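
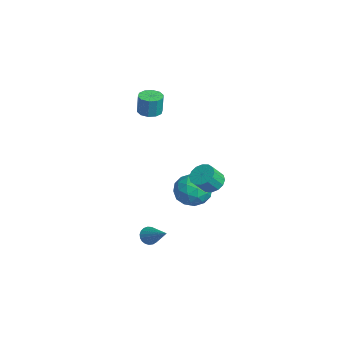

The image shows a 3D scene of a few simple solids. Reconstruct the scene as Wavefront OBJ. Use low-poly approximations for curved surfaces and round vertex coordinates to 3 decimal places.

v -3.241 1.419 2.773
v -2.627 1.132 2.717
v -2.505 1.154 3.93
v -3.119 1.441 3.987
v -2.577 1.549 2.704
v -2.455 1.572 3.918
v -2.781 1.916 2.718
v -2.659 1.939 3.931
v -3.16 2.094 2.753
v -3.038 2.116 3.966
v -3.571 2.013 2.795
v -3.449 2.036 4.009
v -3.855 1.706 2.83
v -3.733 1.728 4.043
v -3.905 1.288 2.842
v -3.783 1.311 4.056
v -3.701 0.921 2.829
v -3.579 0.944 4.042
v -3.322 0.744 2.794
v -3.2 0.766 4.007
v -2.911 0.824 2.751
v -2.789 0.847 3.965
v 0.703 0.14 -4.187
v 1.003 0.25 -4.671
v 2.057 0.64 -3.233
v 0.896 0.462 -4.629
v 0.755 0.618 -4.511
v 0.605 0.692 -4.337
v 0.472 0.67 -4.137
v 0.379 0.557 -3.946
v 0.342 0.371 -3.796
v 0.368 0.146 -3.714
v 0.451 -0.08 -3.713
v 0.578 -0.269 -3.795
v 0.726 -0.386 -3.944
v 0.871 -0.413 -4.135
v 0.986 -0.344 -4.335
v 1.053 -0.191 -4.51
v 1.059 0.019 -4.628
v -3.044 4.231 -2.68
v -2.035 4.482 -3.111
v -3.065 2.678 -3.629
v -2.056 2.929 -4.06
v -2.153 2.67 -2.969
v -2.141 3.63 -2.383
v -2.959 3.53 -4.357
v -2.947 4.49 -3.771
v -1.983 4.048 -4.147
v -1.485 3.517 -3.29
v -3.615 3.643 -3.45
v -3.117 3.112 -2.593
v -2.538 4.493 -2.812
v -2.562 2.667 -3.928
v -2.619 2.515 -3.287
v -2.026 2.662 -3.54
v -2.6 3.992 -2.384
v -2.007 4.139 -2.637
v -2.076 3.075 -2.554
v -3.093 3.021 -4.103
v -2.5 3.168 -4.356
v -3.074 4.498 -3.2
v -2.481 4.645 -3.453
v -3.024 4.085 -4.186
v -1.914 4.385 -3.675
v -1.926 3.472 -4.233
v -2.457 3.825 -4.407
v -2.45 4.39 -4.062
v -1.621 4.073 -3.17
v -1.634 3.16 -3.728
v -1.691 3.008 -3.087
v -1.683 3.572 -2.742
v -1.591 3.818 -3.78
v -3.466 4 -3.012
v -3.479 3.087 -3.57
v -3.417 3.588 -3.998
v -3.409 4.152 -3.653
v -3.174 3.688 -2.507
v -3.186 2.775 -3.065
v -2.65 2.77 -2.678
v -2.643 3.335 -2.333
v -3.509 3.342 -2.96
v 0.397 3.666 -0.981
v 0.792 4.209 -0.67
v 1.038 3.537 0.191
v 0.643 2.994 -0.119
v 0.437 4.254 -0.534
v 0.683 3.583 0.328
v 0.071 4.142 -0.517
v 0.317 3.47 0.345
v -0.207 3.902 -0.625
v 0.039 3.23 0.237
v -0.324 3.598 -0.828
v -0.078 2.927 0.034
v -0.247 3.313 -1.072
v -0.001 2.642 -0.21
v 0.002 3.123 -1.291
v 0.248 2.451 -0.43
v 0.357 3.077 -1.428
v 0.603 2.406 -0.566
v 0.723 3.19 -1.445
v 0.969 2.518 -0.583
v 1.001 3.43 -1.337
v 1.247 2.758 -0.475
v 1.118 3.733 -1.134
v 1.364 3.062 -0.272
v 1.041 4.018 -0.89
v 1.287 3.347 -0.028
f 2 1 5
f 2 5 3
f 3 5 6
f 3 6 4
f 5 1 7
f 5 7 6
f 6 7 8
f 6 8 4
f 7 1 9
f 7 9 8
f 8 9 10
f 8 10 4
f 9 1 11
f 9 11 10
f 10 11 12
f 10 12 4
f 11 1 13
f 11 13 12
f 12 13 14
f 12 14 4
f 13 1 15
f 13 15 14
f 14 15 16
f 14 16 4
f 15 1 17
f 15 17 16
f 16 17 18
f 16 18 4
f 17 1 19
f 17 19 18
f 18 19 20
f 18 20 4
f 19 1 21
f 19 21 20
f 20 21 22
f 20 22 4
f 21 1 2
f 21 2 22
f 22 2 3
f 22 3 4
f 24 23 26
f 24 26 25
f 26 23 27
f 26 27 25
f 27 23 28
f 27 28 25
f 28 23 29
f 28 29 25
f 29 23 30
f 29 30 25
f 30 23 31
f 30 31 25
f 31 23 32
f 31 32 25
f 32 23 33
f 32 33 25
f 33 23 34
f 33 34 25
f 34 23 35
f 34 35 25
f 35 23 36
f 35 36 25
f 36 23 37
f 36 37 25
f 37 23 38
f 37 38 25
f 38 23 39
f 38 39 25
f 39 23 24
f 39 24 25
f 40 77 56
f 77 51 80
f 56 80 45
f 77 80 56
f 40 56 52
f 56 45 57
f 52 57 41
f 56 57 52
f 40 52 61
f 52 41 62
f 61 62 47
f 52 62 61
f 40 61 73
f 61 47 76
f 73 76 50
f 61 76 73
f 40 73 77
f 73 50 81
f 77 81 51
f 73 81 77
f 41 57 68
f 57 45 71
f 68 71 49
f 57 71 68
f 45 80 58
f 80 51 79
f 58 79 44
f 80 79 58
f 51 81 78
f 81 50 74
f 78 74 42
f 81 74 78
f 50 76 75
f 76 47 63
f 75 63 46
f 76 63 75
f 47 62 67
f 62 41 64
f 67 64 48
f 62 64 67
f 43 69 55
f 69 49 70
f 55 70 44
f 69 70 55
f 43 55 53
f 55 44 54
f 53 54 42
f 55 54 53
f 43 53 60
f 53 42 59
f 60 59 46
f 53 59 60
f 43 60 65
f 60 46 66
f 65 66 48
f 60 66 65
f 43 65 69
f 65 48 72
f 69 72 49
f 65 72 69
f 44 70 58
f 70 49 71
f 58 71 45
f 70 71 58
f 42 54 78
f 54 44 79
f 78 79 51
f 54 79 78
f 46 59 75
f 59 42 74
f 75 74 50
f 59 74 75
f 48 66 67
f 66 46 63
f 67 63 47
f 66 63 67
f 49 72 68
f 72 48 64
f 68 64 41
f 72 64 68
f 83 82 86
f 83 86 84
f 84 86 87
f 84 87 85
f 86 82 88
f 86 88 87
f 87 88 89
f 87 89 85
f 88 82 90
f 88 90 89
f 89 90 91
f 89 91 85
f 90 82 92
f 90 92 91
f 91 92 93
f 91 93 85
f 92 82 94
f 92 94 93
f 93 94 95
f 93 95 85
f 94 82 96
f 94 96 95
f 95 96 97
f 95 97 85
f 96 82 98
f 96 98 97
f 97 98 99
f 97 99 85
f 98 82 100
f 98 100 99
f 99 100 101
f 99 101 85
f 100 82 102
f 100 102 101
f 101 102 103
f 101 103 85
f 102 82 104
f 102 104 103
f 103 104 105
f 103 105 85
f 104 82 106
f 104 106 105
f 105 106 107
f 105 107 85
f 106 82 83
f 106 83 107
f 107 83 84
f 107 84 85



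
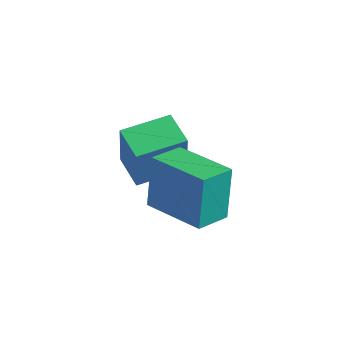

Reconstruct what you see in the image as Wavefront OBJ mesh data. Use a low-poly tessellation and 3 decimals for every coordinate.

v 2.786 -0.16 -0.075
v 2.631 0.182 1.828
v 2.775 1.03 -0.29
v 2.621 1.372 1.614
v 4.879 -0.112 0.086
v 4.725 0.23 1.99
v 4.869 1.078 -0.128
v 4.714 1.42 1.775
v -0.181 1.549 -0.702
v 0.295 1.103 1.22
v 0.437 3.129 -0.489
v 0.914 2.683 1.433
v 0.946 1.157 -1.073
v 1.423 0.711 0.849
v 1.565 2.737 -0.86
v 2.041 2.291 1.062
f 2 4 1
f 5 2 1
f 1 4 3
f 3 5 1
f 2 8 4
f 6 2 5
f 6 8 2
f 4 8 3
f 7 5 3
f 3 8 7
f 7 6 5
f 8 6 7
f 10 12 9
f 13 10 9
f 9 12 11
f 11 13 9
f 10 16 12
f 14 10 13
f 14 16 10
f 12 16 11
f 15 13 11
f 11 16 15
f 15 14 13
f 16 14 15



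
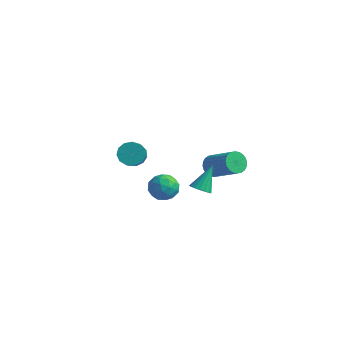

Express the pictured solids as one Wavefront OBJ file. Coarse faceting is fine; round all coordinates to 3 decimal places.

v 0.899 -3.143 -0.694
v 1.238 -2.629 -1.251
v 2.002 -3.911 -0.729
v 2.341 -3.397 -1.286
v 2.229 -3.145 -0.503
v 1.548 -2.67 -0.481
v 1.692 -3.87 -1.499
v 1.011 -3.395 -1.477
v 1.729 -3.078 -1.749
v 2.061 -2.63 -1.133
v 1.179 -3.91 -0.847
v 1.511 -3.462 -0.231
v 0.972 -2.819 -0.969
v 2.268 -3.721 -1.011
v 2.202 -3.573 -0.551
v 2.402 -3.271 -0.878
v 1.154 -2.843 -0.516
v 1.353 -2.541 -0.844
v 1.936 -2.844 -0.404
v 1.887 -3.999 -1.136
v 2.086 -3.697 -1.464
v 0.838 -3.269 -1.102
v 1.038 -2.967 -1.429
v 1.304 -3.696 -1.576
v 1.46 -2.781 -1.589
v 2.108 -3.232 -1.61
v 1.727 -3.51 -1.735
v 1.326 -3.231 -1.722
v 1.655 -2.517 -1.227
v 2.303 -2.968 -1.248
v 2.237 -2.82 -0.788
v 1.836 -2.541 -0.775
v 1.943 -2.781 -1.52
v 0.937 -3.572 -0.732
v 1.585 -4.023 -0.753
v 1.404 -3.999 -1.205
v 1.003 -3.72 -1.192
v 1.132 -3.308 -0.37
v 1.78 -3.759 -0.391
v 1.914 -3.309 -0.258
v 1.513 -3.03 -0.245
v 1.297 -3.759 -0.46
v -1.943 -0.929 -1.455
v -1.474 -0.415 -1.236
v -0.567 -1.778 0.014
v -1.037 -2.291 -0.205
v -1.795 -0.394 -0.98
v -0.888 -1.757 0.27
v -2.164 -0.543 -0.876
v -1.257 -1.906 0.375
v -2.463 -0.815 -0.955
v -1.556 -2.178 0.296
v -2.597 -1.122 -1.193
v -1.69 -2.485 0.058
v -2.523 -1.368 -1.514
v -1.616 -2.731 -0.264
v -2.266 -1.475 -1.817
v -1.359 -2.838 -0.566
v -1.906 -1.408 -2.005
v -0.999 -2.771 -0.754
v -1.558 -1.188 -2.018
v -0.651 -2.551 -0.768
v -1.333 -0.887 -1.853
v -0.426 -2.25 -0.602
v -1.301 -0.598 -1.561
v -0.394 -1.961 -0.311
v -0.2 3.808 -4.464
v 0.114 3.452 -4.992
v 1.713 3.216 -3.884
v 1.4 3.572 -3.356
v 0.191 3.712 -5.049
v 1.791 3.476 -3.941
v 0.209 3.986 -5.016
v 1.809 3.75 -3.908
v 0.165 4.234 -4.9
v 1.764 3.998 -3.792
v 0.065 4.416 -4.717
v 1.665 4.18 -3.609
v -0.075 4.506 -4.496
v 1.524 4.27 -3.387
v -0.234 4.49 -4.269
v 1.365 4.254 -3.161
v -0.388 4.37 -4.073
v 1.211 4.134 -2.965
v -0.513 4.164 -3.936
v 1.086 3.928 -2.828
v -0.591 3.904 -3.879
v 1.009 3.668 -2.771
v -0.609 3.63 -3.912
v 0.991 3.394 -2.804
v -0.564 3.382 -4.028
v 1.035 3.146 -2.92
v -0.465 3.2 -4.211
v 1.135 2.964 -3.103
v -0.324 3.11 -4.433
v 1.275 2.874 -3.324
v -0.165 3.126 -4.659
v 1.434 2.89 -3.551
v -0.011 3.246 -4.855
v 1.588 3.01 -3.747
v 1.557 0.007 -3.223
v 2.031 -0.3 -2.991
v 1.603 1.033 -1.957
v 2.155 -0.096 -3.161
v 2.142 0.13 -3.344
v 1.995 0.329 -3.5
v 1.748 0.454 -3.592
v 1.457 0.476 -3.6
v 1.189 0.391 -3.521
v 1.005 0.218 -3.374
v 0.948 -0.003 -3.192
v 1.03 -0.222 -3.018
v 1.233 -0.389 -2.89
v 1.511 -0.465 -2.839
v 1.799 -0.432 -2.875
f 1 38 17
f 38 12 41
f 17 41 6
f 38 41 17
f 1 17 13
f 17 6 18
f 13 18 2
f 17 18 13
f 1 13 22
f 13 2 23
f 22 23 8
f 13 23 22
f 1 22 34
f 22 8 37
f 34 37 11
f 22 37 34
f 1 34 38
f 34 11 42
f 38 42 12
f 34 42 38
f 2 18 29
f 18 6 32
f 29 32 10
f 18 32 29
f 6 41 19
f 41 12 40
f 19 40 5
f 41 40 19
f 12 42 39
f 42 11 35
f 39 35 3
f 42 35 39
f 11 37 36
f 37 8 24
f 36 24 7
f 37 24 36
f 8 23 28
f 23 2 25
f 28 25 9
f 23 25 28
f 4 30 16
f 30 10 31
f 16 31 5
f 30 31 16
f 4 16 14
f 16 5 15
f 14 15 3
f 16 15 14
f 4 14 21
f 14 3 20
f 21 20 7
f 14 20 21
f 4 21 26
f 21 7 27
f 26 27 9
f 21 27 26
f 4 26 30
f 26 9 33
f 30 33 10
f 26 33 30
f 5 31 19
f 31 10 32
f 19 32 6
f 31 32 19
f 3 15 39
f 15 5 40
f 39 40 12
f 15 40 39
f 7 20 36
f 20 3 35
f 36 35 11
f 20 35 36
f 9 27 28
f 27 7 24
f 28 24 8
f 27 24 28
f 10 33 29
f 33 9 25
f 29 25 2
f 33 25 29
f 44 43 47
f 44 47 45
f 45 47 48
f 45 48 46
f 47 43 49
f 47 49 48
f 48 49 50
f 48 50 46
f 49 43 51
f 49 51 50
f 50 51 52
f 50 52 46
f 51 43 53
f 51 53 52
f 52 53 54
f 52 54 46
f 53 43 55
f 53 55 54
f 54 55 56
f 54 56 46
f 55 43 57
f 55 57 56
f 56 57 58
f 56 58 46
f 57 43 59
f 57 59 58
f 58 59 60
f 58 60 46
f 59 43 61
f 59 61 60
f 60 61 62
f 60 62 46
f 61 43 63
f 61 63 62
f 62 63 64
f 62 64 46
f 63 43 65
f 63 65 64
f 64 65 66
f 64 66 46
f 65 43 44
f 65 44 66
f 66 44 45
f 66 45 46
f 68 67 71
f 68 71 69
f 69 71 72
f 69 72 70
f 71 67 73
f 71 73 72
f 72 73 74
f 72 74 70
f 73 67 75
f 73 75 74
f 74 75 76
f 74 76 70
f 75 67 77
f 75 77 76
f 76 77 78
f 76 78 70
f 77 67 79
f 77 79 78
f 78 79 80
f 78 80 70
f 79 67 81
f 79 81 80
f 80 81 82
f 80 82 70
f 81 67 83
f 81 83 82
f 82 83 84
f 82 84 70
f 83 67 85
f 83 85 84
f 84 85 86
f 84 86 70
f 85 67 87
f 85 87 86
f 86 87 88
f 86 88 70
f 87 67 89
f 87 89 88
f 88 89 90
f 88 90 70
f 89 67 91
f 89 91 90
f 90 91 92
f 90 92 70
f 91 67 93
f 91 93 92
f 92 93 94
f 92 94 70
f 93 67 95
f 93 95 94
f 94 95 96
f 94 96 70
f 95 67 97
f 95 97 96
f 96 97 98
f 96 98 70
f 97 67 99
f 97 99 98
f 98 99 100
f 98 100 70
f 99 67 68
f 99 68 100
f 100 68 69
f 100 69 70
f 102 101 104
f 102 104 103
f 104 101 105
f 104 105 103
f 105 101 106
f 105 106 103
f 106 101 107
f 106 107 103
f 107 101 108
f 107 108 103
f 108 101 109
f 108 109 103
f 109 101 110
f 109 110 103
f 110 101 111
f 110 111 103
f 111 101 112
f 111 112 103
f 112 101 113
f 112 113 103
f 113 101 114
f 113 114 103
f 114 101 115
f 114 115 103
f 115 101 102
f 115 102 103



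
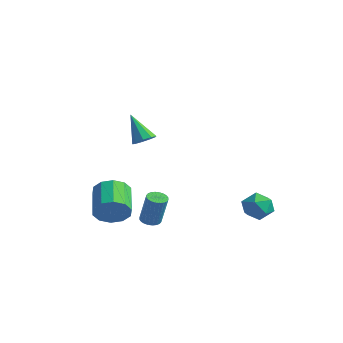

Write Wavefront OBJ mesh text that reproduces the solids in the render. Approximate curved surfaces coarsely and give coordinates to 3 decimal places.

v -1.525 -3.034 -3.237
v -0.884 -2.721 -2.55
v -2.214 -1.693 -1.777
v -2.855 -2.006 -2.463
v -0.859 -2.333 -3.023
v -2.189 -1.305 -2.25
v -1.089 -2.213 -3.577
v -2.418 -1.185 -2.804
v -1.485 -2.407 -4.002
v -2.815 -1.379 -3.228
v -1.897 -2.84 -4.134
v -3.226 -1.812 -3.36
v -2.166 -3.347 -3.923
v -3.496 -2.319 -3.15
v -2.191 -3.735 -3.45
v -3.521 -2.707 -2.677
v -1.962 -3.855 -2.896
v -3.291 -2.827 -2.123
v -1.565 -3.661 -2.472
v -2.895 -2.633 -1.698
v -1.154 -3.228 -2.34
v -2.483 -2.2 -1.566
v -0.213 -2.019 1.814
v 0.2 -2.438 2.068
v -1.187 -2.101 3.266
v 0.319 -2.029 2.171
v 0.189 -1.616 2.107
v -0.128 -1.391 1.906
v -0.486 -1.46 1.663
v -0.715 -1.791 1.49
v -0.709 -2.228 1.469
v -0.471 -2.568 1.61
v -0.112 -2.65 1.846
v 2.3 -3.725 -2.217
v 2.777 -3.553 -2.372
v 3.317 -3.562 -0.718
v 2.84 -3.735 -0.563
v 2.678 -3.374 -2.338
v 3.218 -3.384 -0.684
v 2.522 -3.249 -2.287
v 3.062 -3.259 -0.633
v 2.332 -3.196 -2.224
v 2.872 -3.206 -0.57
v 2.137 -3.224 -2.161
v 2.677 -3.234 -0.507
v 1.967 -3.328 -2.106
v 2.507 -3.338 -0.452
v 1.848 -3.493 -2.068
v 2.388 -3.502 -0.414
v 1.797 -3.693 -2.053
v 2.337 -3.702 -0.399
v 1.823 -3.898 -2.062
v 2.363 -3.907 -0.408
v 1.922 -4.076 -2.096
v 2.462 -4.086 -0.442
v 2.078 -4.201 -2.147
v 2.618 -4.211 -0.493
v 2.268 -4.254 -2.21
v 2.808 -4.264 -0.556
v 2.463 -4.226 -2.273
v 3.003 -4.236 -0.619
v 2.633 -4.122 -2.328
v 3.173 -4.132 -0.674
v 2.752 -3.958 -2.366
v 3.292 -3.967 -0.712
v 2.803 -3.758 -2.381
v 3.343 -3.767 -0.727
v 1.456 3.383 -3.107
v 2.161 3.985 -2.976
v 2.439 2.335 -3.584
v 3.144 2.937 -3.453
v 2.684 2.588 -2.717
v 2.076 3.235 -2.422
v 2.524 3.085 -4.138
v 1.916 3.732 -3.843
v 2.82 3.8 -3.614
v 2.92 3.493 -2.735
v 1.68 2.827 -3.825
v 1.78 2.52 -2.946
f 2 1 5
f 2 5 3
f 3 5 6
f 3 6 4
f 5 1 7
f 5 7 6
f 6 7 8
f 6 8 4
f 7 1 9
f 7 9 8
f 8 9 10
f 8 10 4
f 9 1 11
f 9 11 10
f 10 11 12
f 10 12 4
f 11 1 13
f 11 13 12
f 12 13 14
f 12 14 4
f 13 1 15
f 13 15 14
f 14 15 16
f 14 16 4
f 15 1 17
f 15 17 16
f 16 17 18
f 16 18 4
f 17 1 19
f 17 19 18
f 18 19 20
f 18 20 4
f 19 1 21
f 19 21 20
f 20 21 22
f 20 22 4
f 21 1 2
f 21 2 22
f 22 2 3
f 22 3 4
f 24 23 26
f 24 26 25
f 26 23 27
f 26 27 25
f 27 23 28
f 27 28 25
f 28 23 29
f 28 29 25
f 29 23 30
f 29 30 25
f 30 23 31
f 30 31 25
f 31 23 32
f 31 32 25
f 32 23 33
f 32 33 25
f 33 23 24
f 33 24 25
f 35 34 38
f 35 38 36
f 36 38 39
f 36 39 37
f 38 34 40
f 38 40 39
f 39 40 41
f 39 41 37
f 40 34 42
f 40 42 41
f 41 42 43
f 41 43 37
f 42 34 44
f 42 44 43
f 43 44 45
f 43 45 37
f 44 34 46
f 44 46 45
f 45 46 47
f 45 47 37
f 46 34 48
f 46 48 47
f 47 48 49
f 47 49 37
f 48 34 50
f 48 50 49
f 49 50 51
f 49 51 37
f 50 34 52
f 50 52 51
f 51 52 53
f 51 53 37
f 52 34 54
f 52 54 53
f 53 54 55
f 53 55 37
f 54 34 56
f 54 56 55
f 55 56 57
f 55 57 37
f 56 34 58
f 56 58 57
f 57 58 59
f 57 59 37
f 58 34 60
f 58 60 59
f 59 60 61
f 59 61 37
f 60 34 62
f 60 62 61
f 61 62 63
f 61 63 37
f 62 34 64
f 62 64 63
f 63 64 65
f 63 65 37
f 64 34 66
f 64 66 65
f 65 66 67
f 65 67 37
f 66 34 35
f 66 35 67
f 67 35 36
f 67 36 37
f 68 79 73
f 68 73 69
f 68 69 75
f 68 75 78
f 68 78 79
f 69 73 77
f 73 79 72
f 79 78 70
f 78 75 74
f 75 69 76
f 71 77 72
f 71 72 70
f 71 70 74
f 71 74 76
f 71 76 77
f 72 77 73
f 70 72 79
f 74 70 78
f 76 74 75
f 77 76 69



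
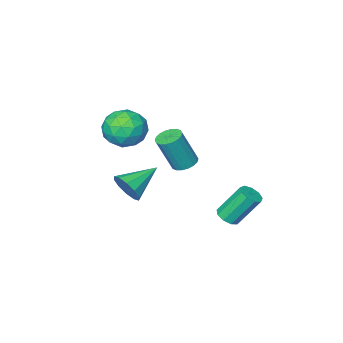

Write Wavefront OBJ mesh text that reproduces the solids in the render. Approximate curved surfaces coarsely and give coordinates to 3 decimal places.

v -1.581 1.787 -1.379
v -1.101 1.751 -1.113
v -1.819 2.337 0.264
v -2.299 2.373 -0.001
v -1.134 2.09 -1.274
v -1.852 2.675 0.103
v -1.376 2.287 -1.484
v -2.094 2.872 -0.107
v -1.714 2.25 -1.645
v -2.432 2.835 -0.267
v -1.99 1.997 -1.681
v -2.708 2.582 -0.303
v -2.075 1.646 -1.576
v -2.793 2.231 -0.198
v -1.928 1.361 -1.378
v -2.646 1.946 -0.001
v -1.619 1.275 -1.181
v -2.337 1.861 0.196
v -1.293 1.43 -1.076
v -2.01 2.015 0.301
v -0.618 -2.566 2.49
v 0.291 -2.084 2.546
v 0.089 -3.796 1.614
v 0.998 -3.314 1.67
v 0.58 -3.726 2.517
v 0.143 -2.966 3.059
v 0.237 -2.914 1.101
v -0.2 -2.154 1.643
v 0.819 -2.299 1.688
v 1.031 -2.8 2.563
v -0.651 -3.08 1.597
v -0.439 -3.581 2.472
v -0.226 -2.217 2.595
v 0.606 -3.663 1.565
v 0.36 -3.905 2.063
v 0.894 -3.621 2.096
v -0.313 -2.735 2.896
v 0.221 -2.452 2.929
v 0.391 -3.417 2.912
v 0.159 -3.428 1.231
v 0.693 -3.145 1.264
v -0.514 -2.259 2.064
v 0.02 -1.975 2.097
v -0.011 -2.463 1.248
v 0.619 -2.06 2.124
v 1.035 -2.783 1.609
v 0.588 -2.548 1.275
v 0.331 -2.101 1.593
v 0.744 -2.355 2.638
v 1.159 -3.078 2.123
v 0.913 -3.32 2.621
v 0.656 -2.873 2.939
v 1.054 -2.481 2.134
v -0.779 -2.802 2.037
v -0.364 -3.525 1.522
v -0.276 -3.007 1.221
v -0.533 -2.56 1.539
v -0.655 -3.097 2.551
v -0.239 -3.82 2.036
v 0.049 -3.779 2.567
v -0.208 -3.332 2.885
v -0.674 -3.399 2.026
v 1.14 -1.436 -0.415
v 1.396 -1.017 0.203
v -0.4 -1.484 0.255
v 1.239 -0.704 -0.136
v 1.043 -0.67 -0.582
v 0.884 -0.928 -0.965
v 0.823 -1.381 -1.137
v 0.883 -1.855 -1.034
v 1.041 -2.168 -0.695
v 1.236 -2.202 -0.249
v 1.395 -1.943 0.134
v 1.456 -1.491 0.306
v -1.609 -1.237 0.258
v -1.189 -0.822 0.157
v -0.55 -1.067 1.8
v -0.971 -1.483 1.902
v -1.391 -0.678 0.257
v -0.752 -0.924 1.9
v -1.636 -0.646 0.357
v -0.997 -0.892 2
v -1.876 -0.73 0.438
v -1.237 -0.976 2.081
v -2.063 -0.915 0.483
v -1.424 -1.161 2.126
v -2.161 -1.164 0.484
v -1.522 -1.41 2.127
v -2.149 -1.427 0.44
v -1.51 -1.673 2.083
v -2.03 -1.653 0.36
v -1.391 -1.898 2.003
v -1.828 -1.796 0.26
v -1.189 -2.042 1.903
v -1.583 -1.828 0.16
v -0.944 -2.074 1.803
v -1.343 -1.744 0.079
v -0.704 -1.99 1.722
v -1.156 -1.559 0.034
v -0.517 -1.805 1.677
v -1.058 -1.31 0.033
v -0.419 -1.556 1.676
v -1.07 -1.047 0.077
v -0.431 -1.293 1.72
f 2 1 5
f 2 5 3
f 3 5 6
f 3 6 4
f 5 1 7
f 5 7 6
f 6 7 8
f 6 8 4
f 7 1 9
f 7 9 8
f 8 9 10
f 8 10 4
f 9 1 11
f 9 11 10
f 10 11 12
f 10 12 4
f 11 1 13
f 11 13 12
f 12 13 14
f 12 14 4
f 13 1 15
f 13 15 14
f 14 15 16
f 14 16 4
f 15 1 17
f 15 17 16
f 16 17 18
f 16 18 4
f 17 1 19
f 17 19 18
f 18 19 20
f 18 20 4
f 19 1 2
f 19 2 20
f 20 2 3
f 20 3 4
f 21 58 37
f 58 32 61
f 37 61 26
f 58 61 37
f 21 37 33
f 37 26 38
f 33 38 22
f 37 38 33
f 21 33 42
f 33 22 43
f 42 43 28
f 33 43 42
f 21 42 54
f 42 28 57
f 54 57 31
f 42 57 54
f 21 54 58
f 54 31 62
f 58 62 32
f 54 62 58
f 22 38 49
f 38 26 52
f 49 52 30
f 38 52 49
f 26 61 39
f 61 32 60
f 39 60 25
f 61 60 39
f 32 62 59
f 62 31 55
f 59 55 23
f 62 55 59
f 31 57 56
f 57 28 44
f 56 44 27
f 57 44 56
f 28 43 48
f 43 22 45
f 48 45 29
f 43 45 48
f 24 50 36
f 50 30 51
f 36 51 25
f 50 51 36
f 24 36 34
f 36 25 35
f 34 35 23
f 36 35 34
f 24 34 41
f 34 23 40
f 41 40 27
f 34 40 41
f 24 41 46
f 41 27 47
f 46 47 29
f 41 47 46
f 24 46 50
f 46 29 53
f 50 53 30
f 46 53 50
f 25 51 39
f 51 30 52
f 39 52 26
f 51 52 39
f 23 35 59
f 35 25 60
f 59 60 32
f 35 60 59
f 27 40 56
f 40 23 55
f 56 55 31
f 40 55 56
f 29 47 48
f 47 27 44
f 48 44 28
f 47 44 48
f 30 53 49
f 53 29 45
f 49 45 22
f 53 45 49
f 64 63 66
f 64 66 65
f 66 63 67
f 66 67 65
f 67 63 68
f 67 68 65
f 68 63 69
f 68 69 65
f 69 63 70
f 69 70 65
f 70 63 71
f 70 71 65
f 71 63 72
f 71 72 65
f 72 63 73
f 72 73 65
f 73 63 74
f 73 74 65
f 74 63 64
f 74 64 65
f 76 75 79
f 76 79 77
f 77 79 80
f 77 80 78
f 79 75 81
f 79 81 80
f 80 81 82
f 80 82 78
f 81 75 83
f 81 83 82
f 82 83 84
f 82 84 78
f 83 75 85
f 83 85 84
f 84 85 86
f 84 86 78
f 85 75 87
f 85 87 86
f 86 87 88
f 86 88 78
f 87 75 89
f 87 89 88
f 88 89 90
f 88 90 78
f 89 75 91
f 89 91 90
f 90 91 92
f 90 92 78
f 91 75 93
f 91 93 92
f 92 93 94
f 92 94 78
f 93 75 95
f 93 95 94
f 94 95 96
f 94 96 78
f 95 75 97
f 95 97 96
f 96 97 98
f 96 98 78
f 97 75 99
f 97 99 98
f 98 99 100
f 98 100 78
f 99 75 101
f 99 101 100
f 100 101 102
f 100 102 78
f 101 75 103
f 101 103 102
f 102 103 104
f 102 104 78
f 103 75 76
f 103 76 104
f 104 76 77
f 104 77 78



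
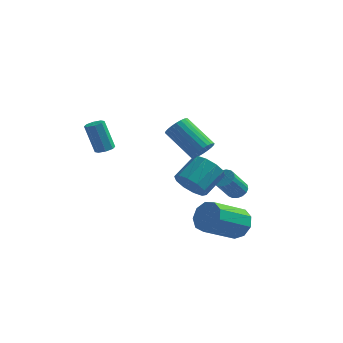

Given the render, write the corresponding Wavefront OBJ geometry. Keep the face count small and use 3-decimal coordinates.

v 3.553 -2.893 -4.23
v 4.235 -2.969 -3.587
v 2.989 -4.363 -2.428
v 2.307 -4.287 -3.07
v 3.84 -2.486 -3.432
v 2.594 -3.88 -2.273
v 3.31 -2.194 -3.65
v 2.064 -3.588 -2.491
v 2.894 -2.229 -4.139
v 1.648 -3.623 -2.98
v 2.787 -2.574 -4.67
v 1.54 -3.968 -3.511
v 3.037 -3.069 -4.996
v 1.791 -4.463 -3.836
v 3.53 -3.481 -4.962
v 2.283 -4.875 -3.803
v 4.033 -3.618 -4.586
v 2.787 -5.012 -3.427
v 4.312 -3.416 -4.043
v 3.065 -4.81 -2.884
v 2.692 1.008 -4.152
v 2.968 1.402 -3.776
v 2.444 0.545 -2.493
v 2.168 0.152 -2.868
v 2.7 1.514 -3.811
v 2.176 0.657 -2.527
v 2.431 1.51 -3.924
v 1.907 0.653 -2.64
v 2.222 1.391 -4.088
v 1.697 0.535 -2.805
v 2.12 1.185 -4.268
v 1.596 0.328 -2.984
v 2.149 0.938 -4.421
v 1.625 0.081 -3.137
v 2.303 0.707 -4.512
v 1.779 -0.15 -3.228
v 2.546 0.545 -4.521
v 2.022 -0.312 -3.237
v 2.822 0.49 -4.445
v 2.298 -0.367 -3.161
v 3.069 0.553 -4.302
v 2.545 -0.304 -3.018
v 3.229 0.72 -4.125
v 2.705 -0.136 -2.841
v 3.266 0.954 -3.954
v 2.742 0.097 -2.67
v 3.172 1.2 -3.828
v 2.648 0.343 -2.544
v 1.77 -2.829 0.651
v 2.188 -2.897 1.234
v 0.668 -2.158 2.411
v 0.25 -2.091 1.829
v 2.251 -2.636 1.151
v 0.731 -1.897 2.328
v 2.241 -2.405 0.992
v 0.721 -1.666 2.17
v 2.159 -2.238 0.782
v 0.639 -1.499 1.959
v 2.018 -2.161 0.551
v 0.498 -1.422 1.729
v 1.839 -2.186 0.336
v 0.319 -1.447 1.514
v 1.65 -2.309 0.169
v 0.129 -1.57 1.346
v 1.479 -2.511 0.075
v -0.042 -1.772 1.253
v 1.352 -2.762 0.069
v -0.168 -2.023 1.246
v 1.289 -3.023 0.152
v -0.231 -2.284 1.329
v 1.299 -3.254 0.31
v -0.221 -2.515 1.488
v 1.381 -3.421 0.521
v -0.139 -2.682 1.698
v 1.522 -3.498 0.751
v 0.002 -2.759 1.929
v 1.701 -3.473 0.966
v 0.181 -2.734 2.144
v 1.891 -3.35 1.134
v 0.37 -2.611 2.311
v 2.062 -3.148 1.227
v 0.541 -2.409 2.405
v -2.975 -3.559 0.519
v -2.526 -3.738 0.709
v -3.115 -3.521 2.31
v -3.565 -3.341 2.121
v -2.522 -3.344 0.657
v -3.112 -3.126 2.258
v -2.784 -3.075 0.524
v -3.374 -2.858 2.125
v -3.158 -3.09 0.389
v -3.748 -2.873 1.99
v -3.425 -3.379 0.33
v -4.014 -3.162 1.931
v -3.428 -3.774 0.382
v -4.018 -3.556 1.983
v -3.166 -4.042 0.515
v -3.756 -3.825 2.116
v -2.792 -4.027 0.65
v -3.382 -3.81 2.251
v 1.261 -3.338 -1.588
v 1.797 -3.105 -2.362
v 2.455 -1.909 -1.546
v 1.919 -2.142 -0.772
v 1.282 -2.799 -2.394
v 1.941 -1.604 -1.578
v 0.759 -2.699 -2.119
v 1.418 -1.504 -1.303
v 0.428 -2.843 -1.64
v 1.086 -1.648 -0.824
v 0.415 -3.176 -1.142
v 1.073 -1.981 -0.326
v 0.725 -3.571 -0.814
v 1.383 -2.375 0.002
v 1.239 -3.876 -0.782
v 1.898 -2.681 0.034
v 1.762 -3.976 -1.057
v 2.421 -2.781 -0.241
v 2.094 -3.832 -1.536
v 2.752 -2.637 -0.72
v 2.107 -3.499 -2.034
v 2.765 -2.304 -1.218
f 2 1 5
f 2 5 3
f 3 5 6
f 3 6 4
f 5 1 7
f 5 7 6
f 6 7 8
f 6 8 4
f 7 1 9
f 7 9 8
f 8 9 10
f 8 10 4
f 9 1 11
f 9 11 10
f 10 11 12
f 10 12 4
f 11 1 13
f 11 13 12
f 12 13 14
f 12 14 4
f 13 1 15
f 13 15 14
f 14 15 16
f 14 16 4
f 15 1 17
f 15 17 16
f 16 17 18
f 16 18 4
f 17 1 19
f 17 19 18
f 18 19 20
f 18 20 4
f 19 1 2
f 19 2 20
f 20 2 3
f 20 3 4
f 22 21 25
f 22 25 23
f 23 25 26
f 23 26 24
f 25 21 27
f 25 27 26
f 26 27 28
f 26 28 24
f 27 21 29
f 27 29 28
f 28 29 30
f 28 30 24
f 29 21 31
f 29 31 30
f 30 31 32
f 30 32 24
f 31 21 33
f 31 33 32
f 32 33 34
f 32 34 24
f 33 21 35
f 33 35 34
f 34 35 36
f 34 36 24
f 35 21 37
f 35 37 36
f 36 37 38
f 36 38 24
f 37 21 39
f 37 39 38
f 38 39 40
f 38 40 24
f 39 21 41
f 39 41 40
f 40 41 42
f 40 42 24
f 41 21 43
f 41 43 42
f 42 43 44
f 42 44 24
f 43 21 45
f 43 45 44
f 44 45 46
f 44 46 24
f 45 21 47
f 45 47 46
f 46 47 48
f 46 48 24
f 47 21 22
f 47 22 48
f 48 22 23
f 48 23 24
f 50 49 53
f 50 53 51
f 51 53 54
f 51 54 52
f 53 49 55
f 53 55 54
f 54 55 56
f 54 56 52
f 55 49 57
f 55 57 56
f 56 57 58
f 56 58 52
f 57 49 59
f 57 59 58
f 58 59 60
f 58 60 52
f 59 49 61
f 59 61 60
f 60 61 62
f 60 62 52
f 61 49 63
f 61 63 62
f 62 63 64
f 62 64 52
f 63 49 65
f 63 65 64
f 64 65 66
f 64 66 52
f 65 49 67
f 65 67 66
f 66 67 68
f 66 68 52
f 67 49 69
f 67 69 68
f 68 69 70
f 68 70 52
f 69 49 71
f 69 71 70
f 70 71 72
f 70 72 52
f 71 49 73
f 71 73 72
f 72 73 74
f 72 74 52
f 73 49 75
f 73 75 74
f 74 75 76
f 74 76 52
f 75 49 77
f 75 77 76
f 76 77 78
f 76 78 52
f 77 49 79
f 77 79 78
f 78 79 80
f 78 80 52
f 79 49 81
f 79 81 80
f 80 81 82
f 80 82 52
f 81 49 50
f 81 50 82
f 82 50 51
f 82 51 52
f 84 83 87
f 84 87 85
f 85 87 88
f 85 88 86
f 87 83 89
f 87 89 88
f 88 89 90
f 88 90 86
f 89 83 91
f 89 91 90
f 90 91 92
f 90 92 86
f 91 83 93
f 91 93 92
f 92 93 94
f 92 94 86
f 93 83 95
f 93 95 94
f 94 95 96
f 94 96 86
f 95 83 97
f 95 97 96
f 96 97 98
f 96 98 86
f 97 83 99
f 97 99 98
f 98 99 100
f 98 100 86
f 99 83 84
f 99 84 100
f 100 84 85
f 100 85 86
f 102 101 105
f 102 105 103
f 103 105 106
f 103 106 104
f 105 101 107
f 105 107 106
f 106 107 108
f 106 108 104
f 107 101 109
f 107 109 108
f 108 109 110
f 108 110 104
f 109 101 111
f 109 111 110
f 110 111 112
f 110 112 104
f 111 101 113
f 111 113 112
f 112 113 114
f 112 114 104
f 113 101 115
f 113 115 114
f 114 115 116
f 114 116 104
f 115 101 117
f 115 117 116
f 116 117 118
f 116 118 104
f 117 101 119
f 117 119 118
f 118 119 120
f 118 120 104
f 119 101 121
f 119 121 120
f 120 121 122
f 120 122 104
f 121 101 102
f 121 102 122
f 122 102 103
f 122 103 104



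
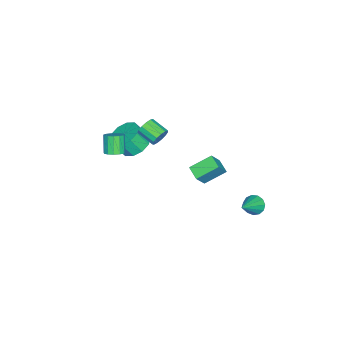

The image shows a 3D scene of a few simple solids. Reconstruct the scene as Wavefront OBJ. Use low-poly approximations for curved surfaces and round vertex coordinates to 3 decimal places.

v 2.025 -0.59 2.636
v 2.294 -0.863 2.148
v 1.964 -1.883 2.537
v 1.695 -1.61 3.024
v 2.538 -0.846 2.399
v 2.207 -1.866 2.787
v 2.618 -0.748 2.724
v 2.288 -1.768 3.113
v 2.51 -0.6 3.022
v 2.18 -1.62 3.41
v 2.248 -0.449 3.197
v 1.918 -1.468 3.585
v 1.916 -0.342 3.193
v 1.585 -1.362 3.582
v 1.618 -0.314 3.013
v 1.287 -1.334 3.402
v 1.449 -0.374 2.713
v 1.119 -1.394 3.102
v 1.463 -0.503 2.388
v 1.133 -1.522 2.777
v 1.656 -0.659 2.142
v 1.326 -1.678 2.531
v 1.966 -0.793 2.053
v 1.636 -1.813 2.441
v -0.798 3.992 -4.452
v -0.463 3.724 -4.98
v 0.698 3.768 -3.388
v -0.398 4.102 -4.991
v -0.461 4.444 -4.831
v -0.63 4.643 -4.551
v -0.853 4.635 -4.24
v -1.059 4.423 -3.996
v -1.181 4.074 -3.897
v -1.182 3.699 -3.974
v -1.061 3.416 -4.203
v -0.857 3.317 -4.512
v -0.634 3.432 -4.801
v -0.99 0.878 -3.745
v -1.579 0.212 -3.442
v -1.781 1.932 -2.968
v -2.371 1.265 -2.665
v -0.209 0.675 -2.675
v -0.799 0.008 -2.372
v -1.001 1.728 -1.898
v -1.59 1.062 -1.595
v 3.989 -2.477 2.323
v 4.495 -2.627 2.588
v 3.896 -2.893 3.581
v 3.391 -2.743 3.317
v 4.45 -2.303 2.648
v 3.852 -2.569 3.641
v 4.259 -2.034 2.604
v 3.661 -2.3 3.598
v 3.983 -1.906 2.472
v 3.384 -2.172 3.465
v 3.708 -1.959 2.292
v 3.109 -2.225 3.286
v 3.523 -2.177 2.122
v 2.924 -2.443 3.116
v 3.486 -2.49 2.016
v 2.887 -2.756 3.01
v 3.608 -2.799 2.008
v 3.01 -3.064 3.001
v 3.852 -3.005 2.099
v 3.253 -3.271 3.093
v 4.139 -3.044 2.262
v 3.541 -3.31 3.255
v 4.379 -2.903 2.444
v 3.78 -3.169 3.438
v -0.733 -3.259 -1.331
v 0.237 -3.007 -1.455
v 0.524 -3.609 -0.433
v -0.447 -3.861 -0.309
v -0.036 -2.56 -1.114
v 0.25 -3.163 -0.093
v -0.576 -2.381 -0.857
v -0.289 -2.983 0.164
v -1.176 -2.536 -0.78
v -0.889 -3.139 0.241
v -1.606 -2.968 -0.914
v -1.319 -3.571 0.107
v -1.704 -3.511 -1.207
v -1.417 -4.113 -0.185
v -1.43 -3.957 -1.547
v -1.144 -4.56 -0.526
v -0.891 -4.137 -1.804
v -0.604 -4.739 -0.783
v -0.291 -3.981 -1.881
v -0.004 -4.584 -0.86
v 0.139 -3.549 -1.747
v 0.426 -4.152 -0.726
f 2 1 5
f 2 5 3
f 3 5 6
f 3 6 4
f 5 1 7
f 5 7 6
f 6 7 8
f 6 8 4
f 7 1 9
f 7 9 8
f 8 9 10
f 8 10 4
f 9 1 11
f 9 11 10
f 10 11 12
f 10 12 4
f 11 1 13
f 11 13 12
f 12 13 14
f 12 14 4
f 13 1 15
f 13 15 14
f 14 15 16
f 14 16 4
f 15 1 17
f 15 17 16
f 16 17 18
f 16 18 4
f 17 1 19
f 17 19 18
f 18 19 20
f 18 20 4
f 19 1 21
f 19 21 20
f 20 21 22
f 20 22 4
f 21 1 23
f 21 23 22
f 22 23 24
f 22 24 4
f 23 1 2
f 23 2 24
f 24 2 3
f 24 3 4
f 26 25 28
f 26 28 27
f 28 25 29
f 28 29 27
f 29 25 30
f 29 30 27
f 30 25 31
f 30 31 27
f 31 25 32
f 31 32 27
f 32 25 33
f 32 33 27
f 33 25 34
f 33 34 27
f 34 25 35
f 34 35 27
f 35 25 36
f 35 36 27
f 36 25 37
f 36 37 27
f 37 25 26
f 37 26 27
f 39 41 38
f 42 39 38
f 38 41 40
f 40 42 38
f 39 45 41
f 43 39 42
f 43 45 39
f 41 45 40
f 44 42 40
f 40 45 44
f 44 43 42
f 45 43 44
f 47 46 50
f 47 50 48
f 48 50 51
f 48 51 49
f 50 46 52
f 50 52 51
f 51 52 53
f 51 53 49
f 52 46 54
f 52 54 53
f 53 54 55
f 53 55 49
f 54 46 56
f 54 56 55
f 55 56 57
f 55 57 49
f 56 46 58
f 56 58 57
f 57 58 59
f 57 59 49
f 58 46 60
f 58 60 59
f 59 60 61
f 59 61 49
f 60 46 62
f 60 62 61
f 61 62 63
f 61 63 49
f 62 46 64
f 62 64 63
f 63 64 65
f 63 65 49
f 64 46 66
f 64 66 65
f 65 66 67
f 65 67 49
f 66 46 68
f 66 68 67
f 67 68 69
f 67 69 49
f 68 46 47
f 68 47 69
f 69 47 48
f 69 48 49
f 71 70 74
f 71 74 72
f 72 74 75
f 72 75 73
f 74 70 76
f 74 76 75
f 75 76 77
f 75 77 73
f 76 70 78
f 76 78 77
f 77 78 79
f 77 79 73
f 78 70 80
f 78 80 79
f 79 80 81
f 79 81 73
f 80 70 82
f 80 82 81
f 81 82 83
f 81 83 73
f 82 70 84
f 82 84 83
f 83 84 85
f 83 85 73
f 84 70 86
f 84 86 85
f 85 86 87
f 85 87 73
f 86 70 88
f 86 88 87
f 87 88 89
f 87 89 73
f 88 70 90
f 88 90 89
f 89 90 91
f 89 91 73
f 90 70 71
f 90 71 91
f 91 71 72
f 91 72 73



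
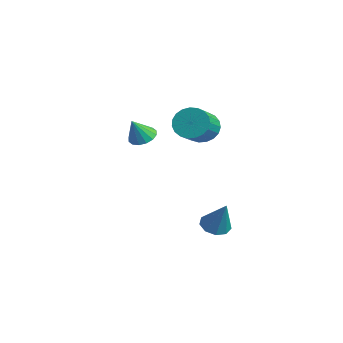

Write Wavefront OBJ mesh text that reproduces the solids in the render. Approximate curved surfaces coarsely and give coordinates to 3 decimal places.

v 1.429 0.973 -4.784
v 2.126 0.646 -5.143
v 2.391 1.107 -3.036
v 2.132 1.225 -5.19
v 1.808 1.687 -5.047
v 1.307 1.815 -4.781
v 0.863 1.549 -4.517
v 0.684 1.014 -4.377
v 0.853 0.46 -4.428
v 1.292 0.146 -4.645
v 1.794 0.22 -4.928
v -1.515 1.604 0.84
v -0.865 1.571 0.055
v 0.164 0.462 0.954
v -0.485 0.496 1.74
v -0.713 1.895 0.281
v 0.317 0.787 1.18
v -0.699 2.17 0.604
v 0.33 1.061 1.504
v -0.827 2.347 0.968
v 0.203 1.238 1.867
v -1.073 2.395 1.31
v -0.044 1.286 2.209
v -1.396 2.307 1.571
v -0.367 1.198 2.47
v -1.739 2.097 1.705
v -0.71 0.988 2.604
v -2.044 1.802 1.69
v -1.014 0.693 2.589
v -2.257 1.473 1.528
v -1.227 0.364 2.427
v -2.341 1.167 1.247
v -1.312 0.058 2.146
v -2.283 0.936 0.896
v -1.254 -0.173 1.795
v -2.092 0.821 0.535
v -1.063 -0.288 1.434
v -1.801 0.841 0.227
v -0.772 -0.268 1.126
v -1.46 0.994 0.025
v -0.431 -0.115 0.924
v -1.129 1.252 -0.036
v -0.1 0.143 0.864
v 1.086 -2.861 2.035
v 1.61 -2.348 2.232
v 1.274 -3.519 3.245
v 1.27 -2.202 2.365
v 0.88 -2.232 2.408
v 0.546 -2.432 2.352
v 0.356 -2.746 2.211
v 0.362 -3.091 2.022
v 0.562 -3.375 1.837
v 0.902 -3.521 1.705
v 1.292 -3.49 1.661
v 1.627 -3.291 1.718
v 1.816 -2.977 1.859
v 1.811 -2.632 2.047
f 2 1 4
f 2 4 3
f 4 1 5
f 4 5 3
f 5 1 6
f 5 6 3
f 6 1 7
f 6 7 3
f 7 1 8
f 7 8 3
f 8 1 9
f 8 9 3
f 9 1 10
f 9 10 3
f 10 1 11
f 10 11 3
f 11 1 2
f 11 2 3
f 13 12 16
f 13 16 14
f 14 16 17
f 14 17 15
f 16 12 18
f 16 18 17
f 17 18 19
f 17 19 15
f 18 12 20
f 18 20 19
f 19 20 21
f 19 21 15
f 20 12 22
f 20 22 21
f 21 22 23
f 21 23 15
f 22 12 24
f 22 24 23
f 23 24 25
f 23 25 15
f 24 12 26
f 24 26 25
f 25 26 27
f 25 27 15
f 26 12 28
f 26 28 27
f 27 28 29
f 27 29 15
f 28 12 30
f 28 30 29
f 29 30 31
f 29 31 15
f 30 12 32
f 30 32 31
f 31 32 33
f 31 33 15
f 32 12 34
f 32 34 33
f 33 34 35
f 33 35 15
f 34 12 36
f 34 36 35
f 35 36 37
f 35 37 15
f 36 12 38
f 36 38 37
f 37 38 39
f 37 39 15
f 38 12 40
f 38 40 39
f 39 40 41
f 39 41 15
f 40 12 42
f 40 42 41
f 41 42 43
f 41 43 15
f 42 12 13
f 42 13 43
f 43 13 14
f 43 14 15
f 45 44 47
f 45 47 46
f 47 44 48
f 47 48 46
f 48 44 49
f 48 49 46
f 49 44 50
f 49 50 46
f 50 44 51
f 50 51 46
f 51 44 52
f 51 52 46
f 52 44 53
f 52 53 46
f 53 44 54
f 53 54 46
f 54 44 55
f 54 55 46
f 55 44 56
f 55 56 46
f 56 44 57
f 56 57 46
f 57 44 45
f 57 45 46



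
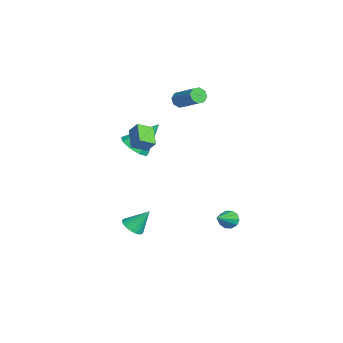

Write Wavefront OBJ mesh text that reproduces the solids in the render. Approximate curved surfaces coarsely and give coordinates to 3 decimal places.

v -1.466 -1.987 1.896
v -1.275 -2.805 2.316
v -1.143 -1.589 2.523
v -0.951 -2.408 2.944
v -0.349 -2.012 1.336
v -0.157 -2.831 1.757
v -0.025 -1.615 1.964
v 0.166 -2.433 2.384
v 3.491 -3.209 -1.677
v 4.016 -3.509 -1.47
v 3.549 -2.391 -0.643
v 4.116 -3.332 -1.616
v 4.12 -3.136 -1.77
v 4.028 -2.951 -1.911
v 3.855 -2.806 -2.016
v 3.626 -2.721 -2.07
v 3.376 -2.711 -2.064
v 3.144 -2.777 -1.999
v 2.965 -2.908 -1.885
v 2.866 -3.085 -1.739
v 2.862 -3.281 -1.584
v 2.953 -3.466 -1.444
v 3.127 -3.612 -1.339
v 3.356 -3.696 -1.285
v 3.605 -3.706 -1.291
v 3.837 -3.64 -1.356
v -2.266 -2.409 0.586
v -1.377 -2.285 0.521
v -2.334 -1.151 2.074
v -1.673 -1.88 0.165
v -2.246 -1.722 0.005
v -2.829 -1.886 0.118
v -3.148 -2.295 0.449
v -3.055 -2.758 0.845
v -2.592 -3.057 1.119
v -1.977 -3.054 1.144
v -1.497 -2.749 0.908
v -3.385 0.071 3.198
v -3.045 -0.012 2.814
v -1.834 0.766 3.718
v -2.175 0.849 4.102
v -3.238 0.334 2.774
v -2.027 1.112 3.679
v -3.517 0.526 2.982
v -2.306 1.304 3.887
v -3.719 0.451 3.317
v -2.508 1.23 4.222
v -3.726 0.154 3.582
v -2.515 0.932 4.486
v -3.533 -0.192 3.621
v -2.322 0.586 4.526
v -3.254 -0.384 3.413
v -2.043 0.394 4.318
v -3.052 -0.31 3.078
v -1.841 0.469 3.983
v 0.834 1.947 -3.33
v 1.221 2.031 -3.741
v 1.966 1.133 -2.43
v 1.239 2.303 -3.517
v 1.102 2.439 -3.223
v 0.863 2.387 -2.969
v 0.613 2.168 -2.853
v 0.448 1.864 -2.92
v 0.43 1.592 -3.143
v 0.566 1.456 -3.438
v 0.805 1.508 -3.692
v 1.055 1.727 -3.807
f 2 4 1
f 5 2 1
f 1 4 3
f 3 5 1
f 2 8 4
f 6 2 5
f 6 8 2
f 4 8 3
f 7 5 3
f 3 8 7
f 7 6 5
f 8 6 7
f 10 9 12
f 10 12 11
f 12 9 13
f 12 13 11
f 13 9 14
f 13 14 11
f 14 9 15
f 14 15 11
f 15 9 16
f 15 16 11
f 16 9 17
f 16 17 11
f 17 9 18
f 17 18 11
f 18 9 19
f 18 19 11
f 19 9 20
f 19 20 11
f 20 9 21
f 20 21 11
f 21 9 22
f 21 22 11
f 22 9 23
f 22 23 11
f 23 9 24
f 23 24 11
f 24 9 25
f 24 25 11
f 25 9 26
f 25 26 11
f 26 9 10
f 26 10 11
f 28 27 30
f 28 30 29
f 30 27 31
f 30 31 29
f 31 27 32
f 31 32 29
f 32 27 33
f 32 33 29
f 33 27 34
f 33 34 29
f 34 27 35
f 34 35 29
f 35 27 36
f 35 36 29
f 36 27 37
f 36 37 29
f 37 27 28
f 37 28 29
f 39 38 42
f 39 42 40
f 40 42 43
f 40 43 41
f 42 38 44
f 42 44 43
f 43 44 45
f 43 45 41
f 44 38 46
f 44 46 45
f 45 46 47
f 45 47 41
f 46 38 48
f 46 48 47
f 47 48 49
f 47 49 41
f 48 38 50
f 48 50 49
f 49 50 51
f 49 51 41
f 50 38 52
f 50 52 51
f 51 52 53
f 51 53 41
f 52 38 54
f 52 54 53
f 53 54 55
f 53 55 41
f 54 38 39
f 54 39 55
f 55 39 40
f 55 40 41
f 57 56 59
f 57 59 58
f 59 56 60
f 59 60 58
f 60 56 61
f 60 61 58
f 61 56 62
f 61 62 58
f 62 56 63
f 62 63 58
f 63 56 64
f 63 64 58
f 64 56 65
f 64 65 58
f 65 56 66
f 65 66 58
f 66 56 67
f 66 67 58
f 67 56 57
f 67 57 58



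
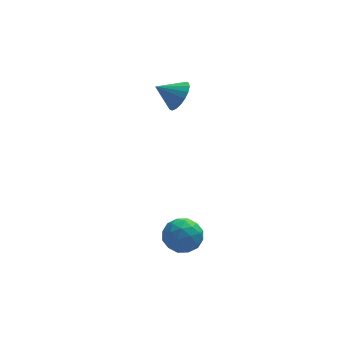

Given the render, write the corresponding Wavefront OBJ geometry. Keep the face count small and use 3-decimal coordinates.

v 0.565 -2.507 -3.104
v 1.341 -2.953 -2.639
v -0.121 -3.967 -3.361
v 0.655 -4.413 -2.896
v 0.005 -3.852 -2.366
v 0.429 -2.95 -2.207
v 0.791 -3.97 -3.793
v 1.215 -3.068 -3.634
v 1.481 -3.858 -3.064
v 0.995 -3.785 -2.183
v 0.225 -3.135 -3.817
v -0.261 -3.062 -2.936
v 1.013 -2.602 -2.849
v 0.207 -4.318 -3.151
v -0.176 -3.988 -2.84
v 0.281 -4.251 -2.566
v 0.477 -2.6 -2.595
v 0.933 -2.862 -2.322
v 0.148 -3.39 -2.162
v 0.287 -4.058 -3.678
v 0.743 -4.32 -3.405
v 0.939 -2.669 -3.434
v 1.396 -2.932 -3.16
v 1.072 -3.53 -3.838
v 1.552 -3.396 -2.826
v 1.149 -4.254 -2.977
v 1.229 -3.994 -3.504
v 1.478 -3.464 -3.411
v 1.266 -3.353 -2.308
v 0.863 -4.211 -2.458
v 0.481 -3.881 -2.147
v 0.73 -3.351 -2.054
v 1.348 -3.885 -2.558
v 0.357 -2.709 -3.542
v -0.046 -3.567 -3.692
v 0.49 -3.569 -3.946
v 0.739 -3.039 -3.853
v 0.071 -2.666 -3.023
v -0.332 -3.524 -3.174
v -0.258 -3.456 -2.589
v -0.009 -2.926 -2.496
v -0.128 -3.035 -3.442
v 1.152 1.508 2.992
v 1.562 2.077 3.556
v 0.048 1.612 3.688
v 1.41 2.321 3.278
v 1.207 2.405 2.943
v 0.993 2.311 2.618
v 0.81 2.057 2.367
v 0.696 1.695 2.239
v 0.672 1.296 2.261
v 0.743 0.939 2.427
v 0.895 0.694 2.706
v 1.098 0.611 3.041
v 1.312 0.705 3.366
v 1.494 0.958 3.617
v 1.609 1.32 3.745
v 1.633 1.719 3.723
f 1 38 17
f 38 12 41
f 17 41 6
f 38 41 17
f 1 17 13
f 17 6 18
f 13 18 2
f 17 18 13
f 1 13 22
f 13 2 23
f 22 23 8
f 13 23 22
f 1 22 34
f 22 8 37
f 34 37 11
f 22 37 34
f 1 34 38
f 34 11 42
f 38 42 12
f 34 42 38
f 2 18 29
f 18 6 32
f 29 32 10
f 18 32 29
f 6 41 19
f 41 12 40
f 19 40 5
f 41 40 19
f 12 42 39
f 42 11 35
f 39 35 3
f 42 35 39
f 11 37 36
f 37 8 24
f 36 24 7
f 37 24 36
f 8 23 28
f 23 2 25
f 28 25 9
f 23 25 28
f 4 30 16
f 30 10 31
f 16 31 5
f 30 31 16
f 4 16 14
f 16 5 15
f 14 15 3
f 16 15 14
f 4 14 21
f 14 3 20
f 21 20 7
f 14 20 21
f 4 21 26
f 21 7 27
f 26 27 9
f 21 27 26
f 4 26 30
f 26 9 33
f 30 33 10
f 26 33 30
f 5 31 19
f 31 10 32
f 19 32 6
f 31 32 19
f 3 15 39
f 15 5 40
f 39 40 12
f 15 40 39
f 7 20 36
f 20 3 35
f 36 35 11
f 20 35 36
f 9 27 28
f 27 7 24
f 28 24 8
f 27 24 28
f 10 33 29
f 33 9 25
f 29 25 2
f 33 25 29
f 44 43 46
f 44 46 45
f 46 43 47
f 46 47 45
f 47 43 48
f 47 48 45
f 48 43 49
f 48 49 45
f 49 43 50
f 49 50 45
f 50 43 51
f 50 51 45
f 51 43 52
f 51 52 45
f 52 43 53
f 52 53 45
f 53 43 54
f 53 54 45
f 54 43 55
f 54 55 45
f 55 43 56
f 55 56 45
f 56 43 57
f 56 57 45
f 57 43 58
f 57 58 45
f 58 43 44
f 58 44 45



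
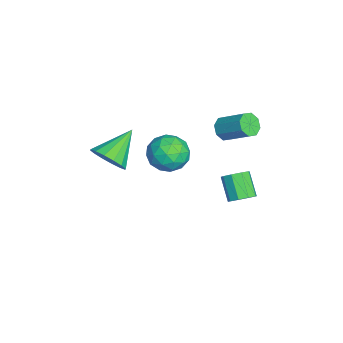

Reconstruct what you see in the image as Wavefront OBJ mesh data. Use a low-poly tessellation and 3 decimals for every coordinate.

v 2.128 2.875 -3.183
v 2.539 2.249 -3.008
v 1.504 1.878 -1.902
v 1.092 2.505 -2.077
v 2.702 2.657 -2.719
v 1.667 2.286 -1.613
v 2.596 3.168 -2.647
v 1.561 2.797 -1.54
v 2.271 3.542 -2.826
v 1.236 3.171 -1.719
v 1.879 3.604 -3.172
v 0.844 3.233 -2.065
v 1.603 3.325 -3.523
v 0.568 2.954 -2.417
v 1.573 2.836 -3.716
v 0.538 2.465 -2.609
v 1.802 2.365 -3.659
v 0.767 1.994 -2.553
v 2.184 2.133 -3.38
v 1.148 1.762 -2.273
v 0.519 1.919 1.09
v 0.788 2.247 0.472
v 1.591 3.509 1.492
v 1.321 3.181 2.11
v 0.274 2.452 0.623
v 1.077 3.714 1.643
v -0.097 2.345 1.048
v 0.706 3.607 2.067
v -0.107 1.988 1.497
v 0.695 3.25 2.517
v 0.249 1.591 1.708
v 1.052 2.853 2.728
v 0.763 1.386 1.557
v 1.566 2.648 2.577
v 1.134 1.493 1.133
v 1.937 2.755 2.152
v 1.145 1.85 0.683
v 1.947 3.112 1.703
v 3.881 -3.848 1.403
v 4.517 -3.99 2.264
v 2.519 -2.692 2.597
v 4.703 -3.522 2.023
v 4.669 -3.141 1.616
v 4.424 -2.949 1.151
v 4.034 -2.998 0.754
v 3.603 -3.276 0.53
v 3.246 -3.706 0.541
v 3.06 -4.175 0.782
v 3.094 -4.556 1.19
v 3.339 -4.748 1.654
v 3.729 -4.698 2.051
v 4.16 -4.421 2.275
v 0.893 -0.131 0.238
v 1.972 0.136 -0.21
v 1.408 -1.996 0.37
v 2.487 -1.729 -0.078
v 2.183 -1.351 1.018
v 1.865 -0.198 0.937
v 1.515 -1.662 -0.777
v 1.197 -0.509 -0.858
v 2.357 -0.81 -0.837
v 2.77 -0.618 0.272
v 0.61 -1.242 -0.112
v 1.023 -1.05 0.997
v 1.387 0.166 0.003
v 1.993 -2.026 0.157
v 1.814 -1.804 0.801
v 2.448 -1.647 0.538
v 1.324 -0.03 0.677
v 1.959 0.127 0.413
v 2.083 -0.747 1.135
v 1.421 -1.987 -0.253
v 2.056 -1.83 -0.517
v 0.932 -0.213 -0.378
v 1.566 -0.056 -0.641
v 1.297 -1.113 -0.975
v 2.248 -0.233 -0.629
v 2.551 -1.33 -0.552
v 1.979 -1.29 -0.962
v 1.792 -0.612 -1.01
v 2.491 -0.12 0.023
v 2.793 -1.217 0.1
v 2.614 -0.994 0.744
v 2.427 -0.317 0.696
v 2.717 -0.677 -0.346
v 0.587 -0.643 0.06
v 0.889 -1.74 0.137
v 0.953 -1.543 -0.536
v 0.766 -0.866 -0.584
v 0.829 -0.53 0.712
v 1.132 -1.627 0.789
v 1.588 -1.248 1.17
v 1.401 -0.57 1.122
v 0.663 -1.183 0.506
f 2 1 5
f 2 5 3
f 3 5 6
f 3 6 4
f 5 1 7
f 5 7 6
f 6 7 8
f 6 8 4
f 7 1 9
f 7 9 8
f 8 9 10
f 8 10 4
f 9 1 11
f 9 11 10
f 10 11 12
f 10 12 4
f 11 1 13
f 11 13 12
f 12 13 14
f 12 14 4
f 13 1 15
f 13 15 14
f 14 15 16
f 14 16 4
f 15 1 17
f 15 17 16
f 16 17 18
f 16 18 4
f 17 1 19
f 17 19 18
f 18 19 20
f 18 20 4
f 19 1 2
f 19 2 20
f 20 2 3
f 20 3 4
f 22 21 25
f 22 25 23
f 23 25 26
f 23 26 24
f 25 21 27
f 25 27 26
f 26 27 28
f 26 28 24
f 27 21 29
f 27 29 28
f 28 29 30
f 28 30 24
f 29 21 31
f 29 31 30
f 30 31 32
f 30 32 24
f 31 21 33
f 31 33 32
f 32 33 34
f 32 34 24
f 33 21 35
f 33 35 34
f 34 35 36
f 34 36 24
f 35 21 37
f 35 37 36
f 36 37 38
f 36 38 24
f 37 21 22
f 37 22 38
f 38 22 23
f 38 23 24
f 40 39 42
f 40 42 41
f 42 39 43
f 42 43 41
f 43 39 44
f 43 44 41
f 44 39 45
f 44 45 41
f 45 39 46
f 45 46 41
f 46 39 47
f 46 47 41
f 47 39 48
f 47 48 41
f 48 39 49
f 48 49 41
f 49 39 50
f 49 50 41
f 50 39 51
f 50 51 41
f 51 39 52
f 51 52 41
f 52 39 40
f 52 40 41
f 53 90 69
f 90 64 93
f 69 93 58
f 90 93 69
f 53 69 65
f 69 58 70
f 65 70 54
f 69 70 65
f 53 65 74
f 65 54 75
f 74 75 60
f 65 75 74
f 53 74 86
f 74 60 89
f 86 89 63
f 74 89 86
f 53 86 90
f 86 63 94
f 90 94 64
f 86 94 90
f 54 70 81
f 70 58 84
f 81 84 62
f 70 84 81
f 58 93 71
f 93 64 92
f 71 92 57
f 93 92 71
f 64 94 91
f 94 63 87
f 91 87 55
f 94 87 91
f 63 89 88
f 89 60 76
f 88 76 59
f 89 76 88
f 60 75 80
f 75 54 77
f 80 77 61
f 75 77 80
f 56 82 68
f 82 62 83
f 68 83 57
f 82 83 68
f 56 68 66
f 68 57 67
f 66 67 55
f 68 67 66
f 56 66 73
f 66 55 72
f 73 72 59
f 66 72 73
f 56 73 78
f 73 59 79
f 78 79 61
f 73 79 78
f 56 78 82
f 78 61 85
f 82 85 62
f 78 85 82
f 57 83 71
f 83 62 84
f 71 84 58
f 83 84 71
f 55 67 91
f 67 57 92
f 91 92 64
f 67 92 91
f 59 72 88
f 72 55 87
f 88 87 63
f 72 87 88
f 61 79 80
f 79 59 76
f 80 76 60
f 79 76 80
f 62 85 81
f 85 61 77
f 81 77 54
f 85 77 81



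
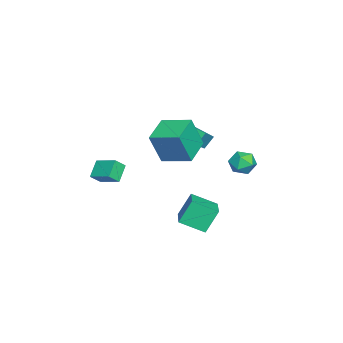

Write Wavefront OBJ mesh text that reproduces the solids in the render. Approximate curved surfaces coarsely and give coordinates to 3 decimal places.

v -2.217 -0.028 0.542
v -1.816 -0.61 2.456
v -1.784 1.657 0.964
v -1.383 1.075 2.878
v -0.497 -0.355 0.082
v -0.096 -0.937 1.996
v -0.064 1.33 0.504
v 0.337 0.748 2.418
v -0.797 -3.755 -2.045
v -1.684 -3.606 -1.281
v -0.177 -2.575 -1.557
v -1.064 -2.425 -0.793
v -0.376 -4.215 -1.467
v -1.263 -4.065 -0.703
v 0.244 -3.034 -0.979
v -0.643 -2.885 -0.215
v -0.548 4.714 0.356
v 0.051 4.339 -0.081
v -0.631 3.641 1.161
v -0.032 3.266 0.724
v 0.149 3.927 1.194
v 0.2 4.59 0.696
v -0.78 3.39 0.384
v -0.729 4.053 -0.114
v -0.093 3.521 -0.065
v 0.481 3.853 0.436
v -1.061 4.127 0.644
v -0.487 4.459 1.145
v -0.945 2.582 -3.138
v -0.84 1.171 -2.459
v 0.846 2.961 -2.629
v 0.951 1.549 -1.95
v -0.431 1.971 -4.49
v -0.326 0.559 -3.811
v 1.36 2.349 -3.981
v 1.465 0.938 -3.302
v -4.29 0.517 0.929
v -3.358 0.226 1.66
v -3.551 1.904 0.537
v -2.618 1.614 1.269
v -3.862 0.086 0.211
v -2.929 -0.204 0.943
v -3.122 1.474 -0.18
v -2.19 1.183 0.551
f 2 4 1
f 5 2 1
f 1 4 3
f 3 5 1
f 2 8 4
f 6 2 5
f 6 8 2
f 4 8 3
f 7 5 3
f 3 8 7
f 7 6 5
f 8 6 7
f 10 12 9
f 13 10 9
f 9 12 11
f 11 13 9
f 10 16 12
f 14 10 13
f 14 16 10
f 12 16 11
f 15 13 11
f 11 16 15
f 15 14 13
f 16 14 15
f 17 28 22
f 17 22 18
f 17 18 24
f 17 24 27
f 17 27 28
f 18 22 26
f 22 28 21
f 28 27 19
f 27 24 23
f 24 18 25
f 20 26 21
f 20 21 19
f 20 19 23
f 20 23 25
f 20 25 26
f 21 26 22
f 19 21 28
f 23 19 27
f 25 23 24
f 26 25 18
f 30 32 29
f 33 30 29
f 29 32 31
f 31 33 29
f 30 36 32
f 34 30 33
f 34 36 30
f 32 36 31
f 35 33 31
f 31 36 35
f 35 34 33
f 36 34 35
f 38 40 37
f 41 38 37
f 37 40 39
f 39 41 37
f 38 44 40
f 42 38 41
f 42 44 38
f 40 44 39
f 43 41 39
f 39 44 43
f 43 42 41
f 44 42 43



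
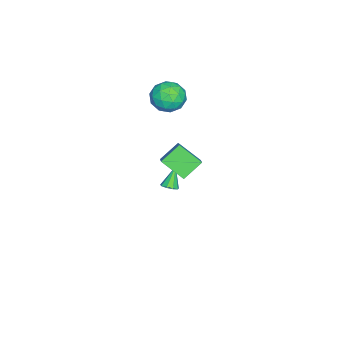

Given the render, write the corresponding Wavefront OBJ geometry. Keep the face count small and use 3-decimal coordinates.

v -3.552 0.045 -4.094
v -3.126 0.027 -3.815
v -4.288 0.135 -2.966
v -3.204 0.358 -3.892
v -3.445 0.542 -4.064
v -3.736 0.494 -4.25
v -3.941 0.235 -4.363
v -3.964 -0.113 -4.35
v -3.794 -0.387 -4.217
v -3.511 -0.459 -4.027
v -3.247 -0.296 -3.868
v 1.353 2.435 1.724
v 1.218 1.228 2.604
v 0.522 3.083 2.486
v 0.388 1.876 3.366
v 2.132 2.764 2.294
v 1.998 1.557 3.174
v 1.302 3.412 3.056
v 1.167 2.205 3.936
v -4.629 0.254 3.236
v -3.833 0.812 3.544
v -3.607 -0.972 2.816
v -2.811 -0.414 3.124
v -3.475 -0.777 3.808
v -4.106 -0.019 4.068
v -3.334 -0.141 2.292
v -3.965 0.617 2.552
v -3.032 0.568 2.961
v -3.119 0.175 3.898
v -4.321 -0.335 2.462
v -4.408 -0.728 3.399
v -4.32 0.641 3.427
v -3.12 -0.801 2.933
v -3.51 -1.014 3.335
v -3.042 -0.686 3.517
v -4.481 0.152 3.735
v -4.013 0.48 3.916
v -3.803 -0.454 4.071
v -3.427 -0.64 2.444
v -2.959 -0.312 2.625
v -4.398 0.526 2.843
v -3.93 0.854 3.025
v -3.637 0.294 2.289
v -3.382 0.825 3.265
v -2.781 0.104 3.018
v -3.089 0.265 2.529
v -3.46 0.711 2.682
v -3.433 0.594 3.816
v -2.833 -0.127 3.569
v -3.223 -0.34 3.971
v -3.594 0.105 4.124
v -2.963 0.45 3.473
v -4.607 -0.033 2.791
v -4.007 -0.754 2.544
v -3.846 -0.265 2.236
v -4.217 0.18 2.389
v -4.659 -0.264 3.342
v -4.058 -0.985 3.095
v -3.98 -0.871 3.678
v -4.351 -0.425 3.831
v -4.477 -0.61 2.887
f 2 1 4
f 2 4 3
f 4 1 5
f 4 5 3
f 5 1 6
f 5 6 3
f 6 1 7
f 6 7 3
f 7 1 8
f 7 8 3
f 8 1 9
f 8 9 3
f 9 1 10
f 9 10 3
f 10 1 11
f 10 11 3
f 11 1 2
f 11 2 3
f 13 15 12
f 16 13 12
f 12 15 14
f 14 16 12
f 13 19 15
f 17 13 16
f 17 19 13
f 15 19 14
f 18 16 14
f 14 19 18
f 18 17 16
f 19 17 18
f 20 57 36
f 57 31 60
f 36 60 25
f 57 60 36
f 20 36 32
f 36 25 37
f 32 37 21
f 36 37 32
f 20 32 41
f 32 21 42
f 41 42 27
f 32 42 41
f 20 41 53
f 41 27 56
f 53 56 30
f 41 56 53
f 20 53 57
f 53 30 61
f 57 61 31
f 53 61 57
f 21 37 48
f 37 25 51
f 48 51 29
f 37 51 48
f 25 60 38
f 60 31 59
f 38 59 24
f 60 59 38
f 31 61 58
f 61 30 54
f 58 54 22
f 61 54 58
f 30 56 55
f 56 27 43
f 55 43 26
f 56 43 55
f 27 42 47
f 42 21 44
f 47 44 28
f 42 44 47
f 23 49 35
f 49 29 50
f 35 50 24
f 49 50 35
f 23 35 33
f 35 24 34
f 33 34 22
f 35 34 33
f 23 33 40
f 33 22 39
f 40 39 26
f 33 39 40
f 23 40 45
f 40 26 46
f 45 46 28
f 40 46 45
f 23 45 49
f 45 28 52
f 49 52 29
f 45 52 49
f 24 50 38
f 50 29 51
f 38 51 25
f 50 51 38
f 22 34 58
f 34 24 59
f 58 59 31
f 34 59 58
f 26 39 55
f 39 22 54
f 55 54 30
f 39 54 55
f 28 46 47
f 46 26 43
f 47 43 27
f 46 43 47
f 29 52 48
f 52 28 44
f 48 44 21
f 52 44 48



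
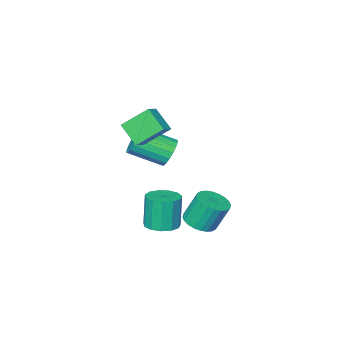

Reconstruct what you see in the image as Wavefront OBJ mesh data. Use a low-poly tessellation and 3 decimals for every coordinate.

v -3.786 -3.1 0.167
v -3.253 -3.104 -0.656
v -1.801 -4.443 0.291
v -2.334 -4.44 1.113
v -3.087 -2.767 -0.434
v -1.635 -4.106 0.512
v -3.059 -2.497 -0.093
v -1.608 -3.836 0.853
v -3.175 -2.345 0.299
v -1.724 -3.684 1.245
v -3.413 -2.344 0.665
v -1.961 -3.683 1.611
v -3.724 -2.492 0.932
v -2.272 -3.831 1.879
v -4.047 -2.761 1.048
v -2.595 -4.1 1.995
v -4.319 -3.097 0.989
v -2.867 -4.436 1.936
v -4.485 -3.434 0.768
v -3.033 -4.773 1.714
v -4.512 -3.704 0.427
v -3.061 -5.043 1.373
v -4.396 -3.856 0.035
v -2.945 -5.195 0.981
v -4.159 -3.857 -0.331
v -2.707 -5.196 0.615
v -3.848 -3.709 -0.599
v -2.396 -5.048 0.348
v -3.525 -3.44 -0.715
v -2.073 -4.779 0.232
v -1.527 2.341 -1.639
v -0.786 1.83 -1.25
v -1.312 2.329 0.408
v -2.053 2.839 0.019
v -0.622 2.172 -1.301
v -1.149 2.671 0.357
v -0.596 2.54 -1.404
v -1.123 3.039 0.255
v -0.712 2.877 -1.542
v -1.239 3.376 0.116
v -0.952 3.133 -1.695
v -1.479 3.631 -0.037
v -1.279 3.267 -1.839
v -1.806 3.766 -0.181
v -1.644 3.261 -1.953
v -2.171 3.76 -0.295
v -1.991 3.115 -2.02
v -2.518 3.614 -0.361
v -2.268 2.851 -2.028
v -2.794 3.35 -0.37
v -2.431 2.509 -1.977
v -2.958 3.008 -0.319
v -2.457 2.141 -1.875
v -2.984 2.64 -0.216
v -2.341 1.804 -1.736
v -2.868 2.303 -0.078
v -2.101 1.549 -1.583
v -2.628 2.047 0.075
v -1.774 1.414 -1.439
v -2.301 1.913 0.219
v -1.409 1.42 -1.325
v -1.936 1.919 0.333
v -1.062 1.566 -1.259
v -1.589 2.065 0.4
v -1.383 -0.723 -3.47
v -0.415 -0.994 -3.37
v -0.689 -1.208 -1.309
v -1.657 -0.937 -1.41
v -0.43 -0.428 -3.313
v -0.704 -0.641 -1.252
v -0.747 0.044 -3.306
v -1.022 -0.169 -1.246
v -1.266 0.273 -3.352
v -1.541 0.06 -1.291
v -1.822 0.185 -3.435
v -2.097 -0.028 -1.374
v -2.239 -0.191 -3.529
v -2.513 -0.404 -1.468
v -2.384 -0.736 -3.605
v -2.658 -0.949 -1.544
v -2.211 -1.277 -3.638
v -2.485 -1.49 -1.577
v -1.775 -1.643 -3.618
v -2.049 -1.856 -1.557
v -1.214 -1.716 -3.551
v -1.489 -1.929 -1.49
v -0.708 -1.474 -3.458
v -0.982 -1.688 -1.397
v -0.96 -3.053 3.453
v -2.079 -2.106 4.709
v -1.003 -1.794 2.466
v -2.122 -0.848 3.721
v -0.178 -2.692 3.879
v -1.297 -1.746 5.134
v -0.221 -1.434 2.891
v -1.34 -0.487 4.147
f 2 1 5
f 2 5 3
f 3 5 6
f 3 6 4
f 5 1 7
f 5 7 6
f 6 7 8
f 6 8 4
f 7 1 9
f 7 9 8
f 8 9 10
f 8 10 4
f 9 1 11
f 9 11 10
f 10 11 12
f 10 12 4
f 11 1 13
f 11 13 12
f 12 13 14
f 12 14 4
f 13 1 15
f 13 15 14
f 14 15 16
f 14 16 4
f 15 1 17
f 15 17 16
f 16 17 18
f 16 18 4
f 17 1 19
f 17 19 18
f 18 19 20
f 18 20 4
f 19 1 21
f 19 21 20
f 20 21 22
f 20 22 4
f 21 1 23
f 21 23 22
f 22 23 24
f 22 24 4
f 23 1 25
f 23 25 24
f 24 25 26
f 24 26 4
f 25 1 27
f 25 27 26
f 26 27 28
f 26 28 4
f 27 1 29
f 27 29 28
f 28 29 30
f 28 30 4
f 29 1 2
f 29 2 30
f 30 2 3
f 30 3 4
f 32 31 35
f 32 35 33
f 33 35 36
f 33 36 34
f 35 31 37
f 35 37 36
f 36 37 38
f 36 38 34
f 37 31 39
f 37 39 38
f 38 39 40
f 38 40 34
f 39 31 41
f 39 41 40
f 40 41 42
f 40 42 34
f 41 31 43
f 41 43 42
f 42 43 44
f 42 44 34
f 43 31 45
f 43 45 44
f 44 45 46
f 44 46 34
f 45 31 47
f 45 47 46
f 46 47 48
f 46 48 34
f 47 31 49
f 47 49 48
f 48 49 50
f 48 50 34
f 49 31 51
f 49 51 50
f 50 51 52
f 50 52 34
f 51 31 53
f 51 53 52
f 52 53 54
f 52 54 34
f 53 31 55
f 53 55 54
f 54 55 56
f 54 56 34
f 55 31 57
f 55 57 56
f 56 57 58
f 56 58 34
f 57 31 59
f 57 59 58
f 58 59 60
f 58 60 34
f 59 31 61
f 59 61 60
f 60 61 62
f 60 62 34
f 61 31 63
f 61 63 62
f 62 63 64
f 62 64 34
f 63 31 32
f 63 32 64
f 64 32 33
f 64 33 34
f 66 65 69
f 66 69 67
f 67 69 70
f 67 70 68
f 69 65 71
f 69 71 70
f 70 71 72
f 70 72 68
f 71 65 73
f 71 73 72
f 72 73 74
f 72 74 68
f 73 65 75
f 73 75 74
f 74 75 76
f 74 76 68
f 75 65 77
f 75 77 76
f 76 77 78
f 76 78 68
f 77 65 79
f 77 79 78
f 78 79 80
f 78 80 68
f 79 65 81
f 79 81 80
f 80 81 82
f 80 82 68
f 81 65 83
f 81 83 82
f 82 83 84
f 82 84 68
f 83 65 85
f 83 85 84
f 84 85 86
f 84 86 68
f 85 65 87
f 85 87 86
f 86 87 88
f 86 88 68
f 87 65 66
f 87 66 88
f 88 66 67
f 88 67 68
f 90 92 89
f 93 90 89
f 89 92 91
f 91 93 89
f 90 96 92
f 94 90 93
f 94 96 90
f 92 96 91
f 95 93 91
f 91 96 95
f 95 94 93
f 96 94 95



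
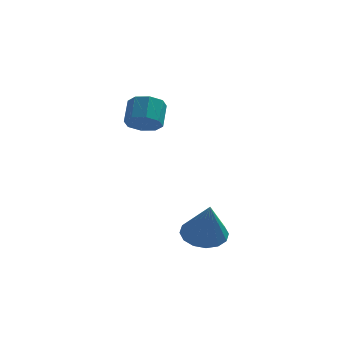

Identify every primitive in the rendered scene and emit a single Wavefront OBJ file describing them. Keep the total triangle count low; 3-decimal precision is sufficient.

v -0.017 1.555 2.931
v 0.818 1.595 2.776
v 0.932 2.564 3.635
v 0.097 2.525 3.789
v 0.474 1.983 2.383
v 0.587 2.952 3.242
v -0.158 2.121 2.312
v -0.044 3.09 3.17
v -0.707 1.927 2.602
v -0.593 2.896 3.461
v -0.852 1.516 3.085
v -0.738 2.485 3.944
v -0.507 1.128 3.478
v -0.394 2.097 4.337
v 0.124 0.99 3.55
v 0.238 1.959 4.408
v 0.673 1.184 3.259
v 0.787 2.153 4.118
v 2.653 -1.205 -2.301
v 3.247 -1.962 -2.695
v 2.907 -2.015 -0.359
v 3.59 -1.565 -2.574
v 3.681 -1.071 -2.38
v 3.497 -0.613 -2.165
v 3.086 -0.314 -1.987
v 2.56 -0.253 -1.892
v 2.058 -0.448 -1.908
v 1.716 -0.846 -2.029
v 1.624 -1.339 -2.223
v 1.809 -1.797 -2.438
v 2.219 -2.096 -2.616
v 2.746 -2.157 -2.71
f 2 1 5
f 2 5 3
f 3 5 6
f 3 6 4
f 5 1 7
f 5 7 6
f 6 7 8
f 6 8 4
f 7 1 9
f 7 9 8
f 8 9 10
f 8 10 4
f 9 1 11
f 9 11 10
f 10 11 12
f 10 12 4
f 11 1 13
f 11 13 12
f 12 13 14
f 12 14 4
f 13 1 15
f 13 15 14
f 14 15 16
f 14 16 4
f 15 1 17
f 15 17 16
f 16 17 18
f 16 18 4
f 17 1 2
f 17 2 18
f 18 2 3
f 18 3 4
f 20 19 22
f 20 22 21
f 22 19 23
f 22 23 21
f 23 19 24
f 23 24 21
f 24 19 25
f 24 25 21
f 25 19 26
f 25 26 21
f 26 19 27
f 26 27 21
f 27 19 28
f 27 28 21
f 28 19 29
f 28 29 21
f 29 19 30
f 29 30 21
f 30 19 31
f 30 31 21
f 31 19 32
f 31 32 21
f 32 19 20
f 32 20 21



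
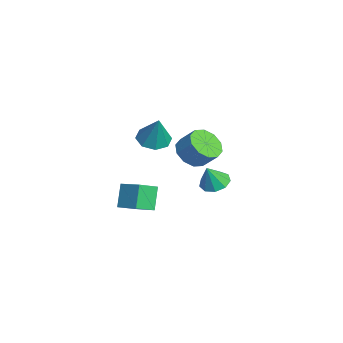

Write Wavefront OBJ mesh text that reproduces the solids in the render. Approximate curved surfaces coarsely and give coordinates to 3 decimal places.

v 1.404 -0.18 1.192
v 1.961 -1.073 1.512
v 2.553 -0.353 2.489
v 1.996 0.54 2.168
v 2.335 -0.748 1.047
v 2.927 -0.028 2.023
v 2.353 -0.206 0.636
v 2.945 0.514 1.613
v 2.009 0.345 0.438
v 2.601 1.065 1.415
v 1.434 0.696 0.528
v 2.025 1.416 1.504
v 0.847 0.713 0.871
v 1.439 1.433 1.848
v 0.473 0.388 1.337
v 1.065 1.108 2.313
v 0.455 -0.154 1.747
v 1.047 0.566 2.724
v 0.799 -0.705 1.945
v 1.391 0.015 2.922
v 1.375 -1.056 1.856
v 1.966 -0.336 2.832
v 3.754 -4.511 -1.371
v 2.947 -4.227 -0.055
v 3.216 -3.466 -1.926
v 2.409 -3.182 -0.61
v 4.911 -3.638 -0.85
v 4.104 -3.354 0.466
v 4.373 -2.593 -1.405
v 3.566 -2.309 -0.089
v -0.103 -2.054 1.651
v 0.828 -2.079 1.236
v 0.703 -1.866 3.449
v 0.543 -1.354 1.288
v -0.121 -1.039 1.552
v -0.774 -1.319 1.874
v -1.035 -2.03 2.066
v -0.749 -2.755 2.014
v -0.086 -3.069 1.749
v 0.568 -2.789 1.427
v -3.41 1.915 -4.048
v -2.853 1.252 -4.463
v -3.01 1.365 -2.632
v -2.506 1.798 -4.349
v -2.583 2.399 -4.094
v -3.047 2.773 -3.818
v -3.681 2.745 -3.649
v -4.188 2.329 -3.666
v -4.332 1.719 -3.863
v -4.044 1.2 -4.145
v -3.46 1.016 -4.382
f 2 1 5
f 2 5 3
f 3 5 6
f 3 6 4
f 5 1 7
f 5 7 6
f 6 7 8
f 6 8 4
f 7 1 9
f 7 9 8
f 8 9 10
f 8 10 4
f 9 1 11
f 9 11 10
f 10 11 12
f 10 12 4
f 11 1 13
f 11 13 12
f 12 13 14
f 12 14 4
f 13 1 15
f 13 15 14
f 14 15 16
f 14 16 4
f 15 1 17
f 15 17 16
f 16 17 18
f 16 18 4
f 17 1 19
f 17 19 18
f 18 19 20
f 18 20 4
f 19 1 21
f 19 21 20
f 20 21 22
f 20 22 4
f 21 1 2
f 21 2 22
f 22 2 3
f 22 3 4
f 24 26 23
f 27 24 23
f 23 26 25
f 25 27 23
f 24 30 26
f 28 24 27
f 28 30 24
f 26 30 25
f 29 27 25
f 25 30 29
f 29 28 27
f 30 28 29
f 32 31 34
f 32 34 33
f 34 31 35
f 34 35 33
f 35 31 36
f 35 36 33
f 36 31 37
f 36 37 33
f 37 31 38
f 37 38 33
f 38 31 39
f 38 39 33
f 39 31 40
f 39 40 33
f 40 31 32
f 40 32 33
f 42 41 44
f 42 44 43
f 44 41 45
f 44 45 43
f 45 41 46
f 45 46 43
f 46 41 47
f 46 47 43
f 47 41 48
f 47 48 43
f 48 41 49
f 48 49 43
f 49 41 50
f 49 50 43
f 50 41 51
f 50 51 43
f 51 41 42
f 51 42 43



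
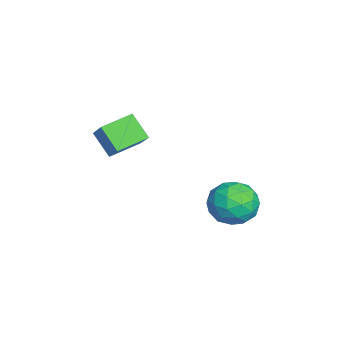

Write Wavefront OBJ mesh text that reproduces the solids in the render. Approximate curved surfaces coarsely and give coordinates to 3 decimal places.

v 3.212 1.972 -1.553
v 4.216 1.439 -1.769
v 2.564 0.421 -0.731
v 3.568 -0.112 -0.947
v 3.525 0.747 -0.174
v 3.925 1.705 -0.682
v 2.855 0.155 -1.818
v 3.255 1.113 -2.326
v 3.995 0.315 -1.933
v 4.408 0.681 -0.917
v 2.372 1.179 -1.583
v 2.785 1.545 -0.567
v 3.771 1.842 -1.734
v 3.009 0.018 -0.766
v 2.984 0.523 -0.312
v 3.573 0.21 -0.439
v 3.6 1.998 -1.095
v 4.19 1.685 -1.222
v 3.784 1.278 -0.284
v 2.59 0.175 -1.278
v 3.18 -0.138 -1.405
v 3.207 1.65 -2.061
v 3.796 1.337 -2.188
v 2.996 0.582 -2.216
v 4.231 0.868 -1.957
v 3.85 -0.044 -1.473
v 3.431 0.113 -1.985
v 3.666 0.676 -2.284
v 4.474 1.083 -1.36
v 4.093 0.171 -0.876
v 4.068 0.676 -0.422
v 4.303 1.24 -0.72
v 4.344 0.422 -1.456
v 2.687 1.689 -1.624
v 2.306 0.777 -1.14
v 2.477 0.62 -1.78
v 2.712 1.184 -2.078
v 2.93 1.904 -1.027
v 2.549 0.992 -0.543
v 3.114 1.184 -0.216
v 3.349 1.747 -0.515
v 2.436 1.438 -1.044
v 1.176 -3.53 2.26
v 2.399 -3.127 3.369
v 1.839 -2.855 1.283
v 3.062 -2.451 2.393
v 1.898 -4.749 1.907
v 3.121 -4.345 3.017
v 2.561 -4.073 0.931
v 3.784 -3.67 2.04
f 1 38 17
f 38 12 41
f 17 41 6
f 38 41 17
f 1 17 13
f 17 6 18
f 13 18 2
f 17 18 13
f 1 13 22
f 13 2 23
f 22 23 8
f 13 23 22
f 1 22 34
f 22 8 37
f 34 37 11
f 22 37 34
f 1 34 38
f 34 11 42
f 38 42 12
f 34 42 38
f 2 18 29
f 18 6 32
f 29 32 10
f 18 32 29
f 6 41 19
f 41 12 40
f 19 40 5
f 41 40 19
f 12 42 39
f 42 11 35
f 39 35 3
f 42 35 39
f 11 37 36
f 37 8 24
f 36 24 7
f 37 24 36
f 8 23 28
f 23 2 25
f 28 25 9
f 23 25 28
f 4 30 16
f 30 10 31
f 16 31 5
f 30 31 16
f 4 16 14
f 16 5 15
f 14 15 3
f 16 15 14
f 4 14 21
f 14 3 20
f 21 20 7
f 14 20 21
f 4 21 26
f 21 7 27
f 26 27 9
f 21 27 26
f 4 26 30
f 26 9 33
f 30 33 10
f 26 33 30
f 5 31 19
f 31 10 32
f 19 32 6
f 31 32 19
f 3 15 39
f 15 5 40
f 39 40 12
f 15 40 39
f 7 20 36
f 20 3 35
f 36 35 11
f 20 35 36
f 9 27 28
f 27 7 24
f 28 24 8
f 27 24 28
f 10 33 29
f 33 9 25
f 29 25 2
f 33 25 29
f 44 46 43
f 47 44 43
f 43 46 45
f 45 47 43
f 44 50 46
f 48 44 47
f 48 50 44
f 46 50 45
f 49 47 45
f 45 50 49
f 49 48 47
f 50 48 49

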